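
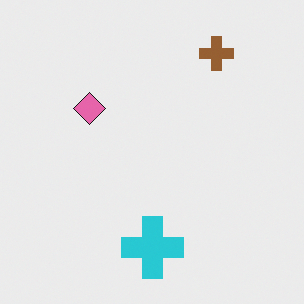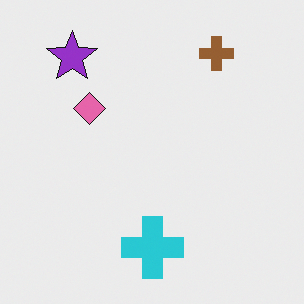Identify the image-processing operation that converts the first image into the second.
Overlaid with an additional purple star.

A purple star appears in the second image that is absent from the first.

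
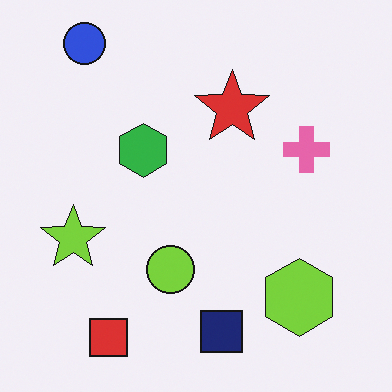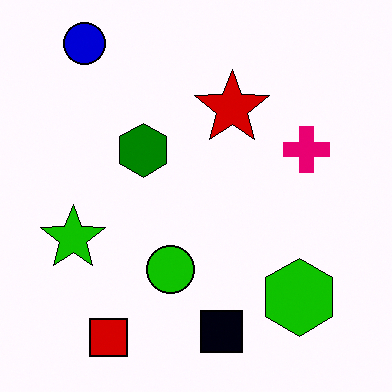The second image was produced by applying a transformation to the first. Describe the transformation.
It was given much higher contrast.

Tones are pushed away from mid-grey across the whole image — a global contrast change.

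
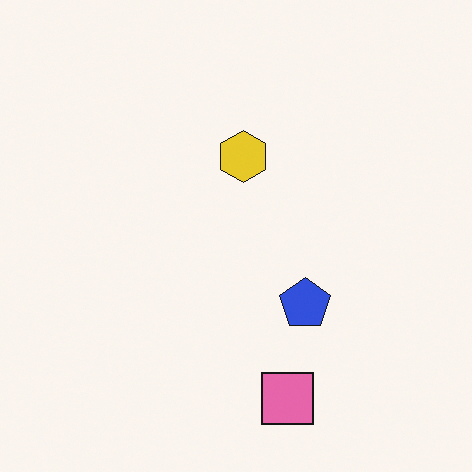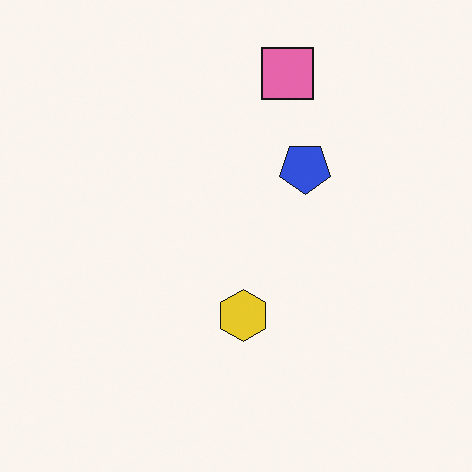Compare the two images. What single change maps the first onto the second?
This is the original image flipped vertically (top ↔ bottom).

The pink square is in the bottom of the first image and the top of the second — shapes on opposite sides of the horizontal midline have swapped in a mirror flip.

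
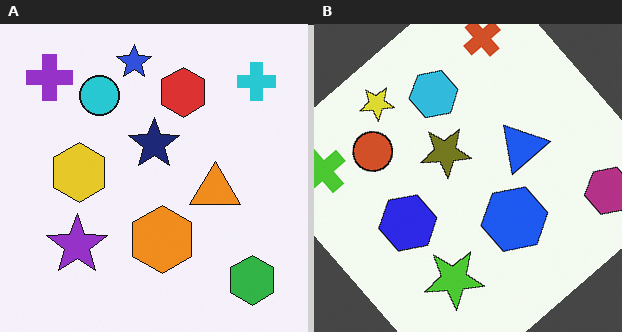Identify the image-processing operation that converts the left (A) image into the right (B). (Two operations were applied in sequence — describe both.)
The image was rotated counter-clockwise by a large amount — several tens of degrees, then hue-shifted by a large amount.

Every shape is tilted by the same angle and the image corners show triangular fill wedges — a whole-image rotation by a non-right angle. Every shape's color has rotated by the same amount around the hue wheel — a uniform hue shift.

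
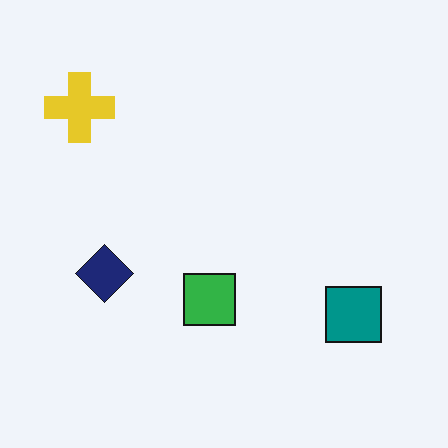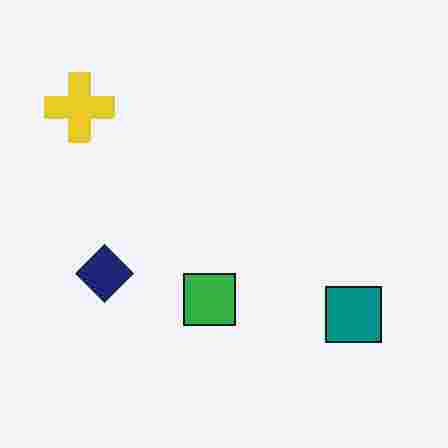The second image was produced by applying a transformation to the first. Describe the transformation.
The transformation is: heavily JPEG-compressed with obvious blocking artifacts.

Blocky 8×8 compression artifacts appear around shape edges and the flat background shows ringing — characteristic JPEG degradation.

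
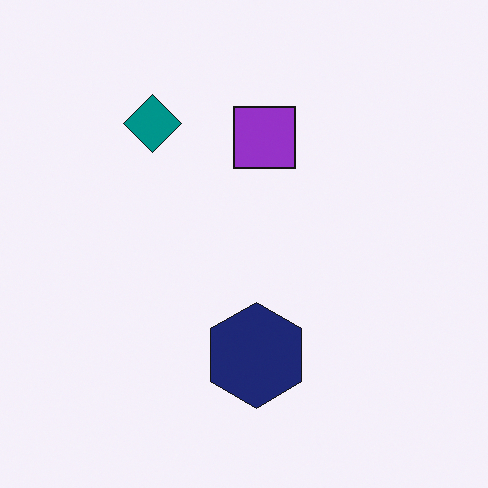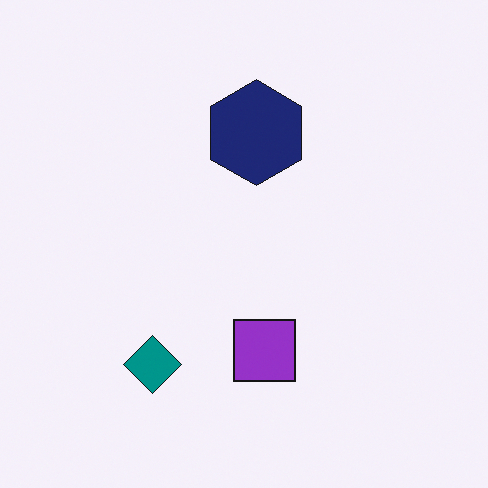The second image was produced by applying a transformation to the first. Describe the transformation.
The second image is the first flipped vertically (top ↔ bottom).

The teal diamond is in the top-left of the first image and the bottom-left of the second — shapes on opposite sides of the horizontal midline have swapped in a mirror flip.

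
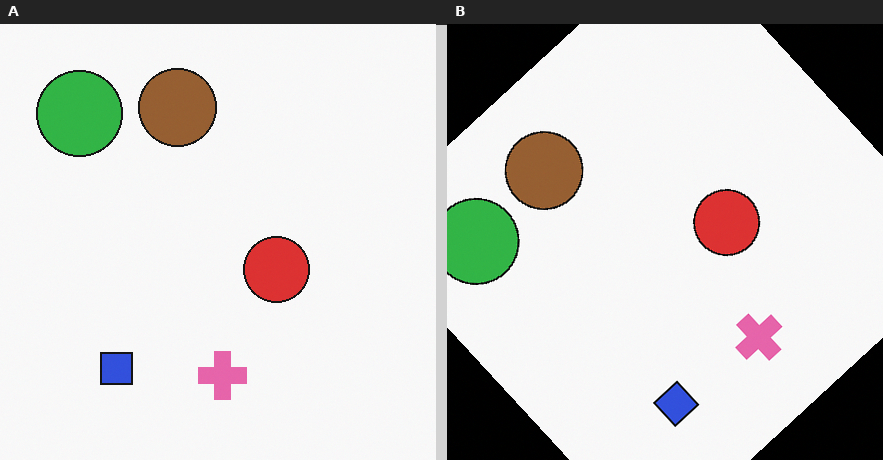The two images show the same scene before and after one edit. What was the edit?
This is the original image rotated counter-clockwise by a large amount — several tens of degrees.

Every shape is tilted by the same angle and the image corners show triangular fill wedges — a whole-image rotation by a non-right angle.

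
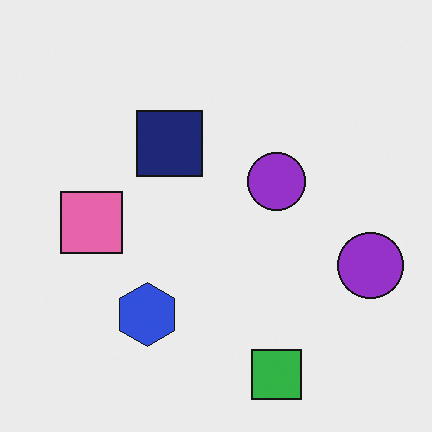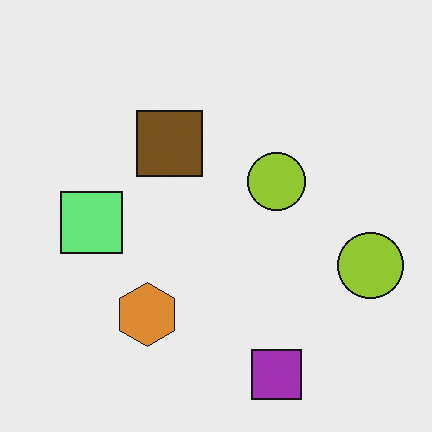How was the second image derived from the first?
The transformation is: hue-shifted by a large amount.

Every shape's color has rotated by the same amount around the hue wheel — a uniform hue shift.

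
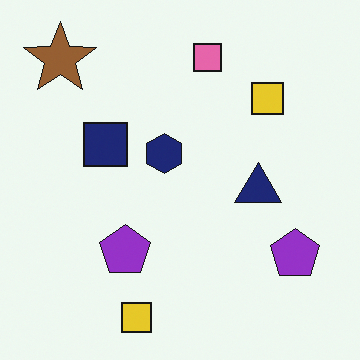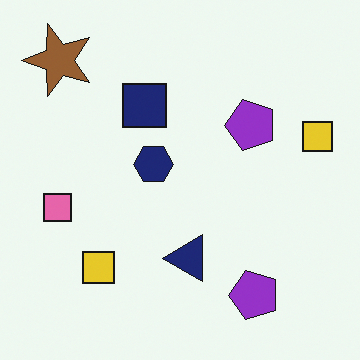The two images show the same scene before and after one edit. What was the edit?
The second image is the first transposed (reflected across the top-left ↔ bottom-right diagonal).

Shapes have swapped their row and column positions — what was in the top-right is now in the bottom-left — a diagonal reflection.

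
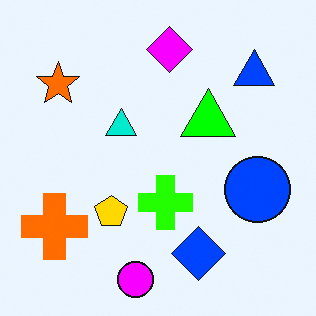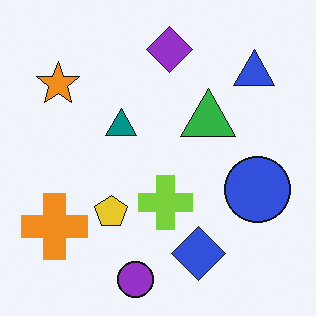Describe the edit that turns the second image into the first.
The image was made much more vivid (saturation change).

All colors are more vivid — a global saturation change.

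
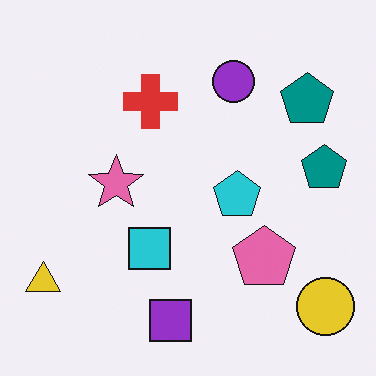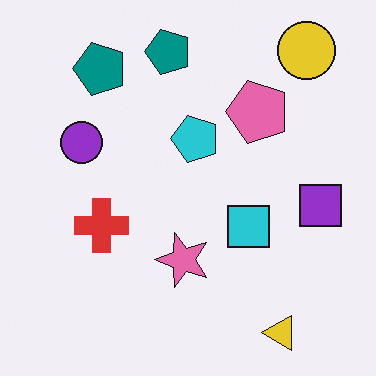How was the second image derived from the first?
Rotated 90° counter-clockwise.

The yellow circle sits in the bottom-right of the first image and the top-right of the second — consistent with a whole-image 90° counter-clockwise rotation.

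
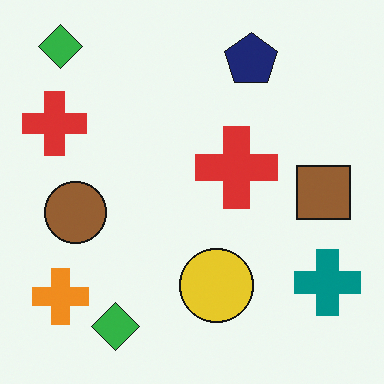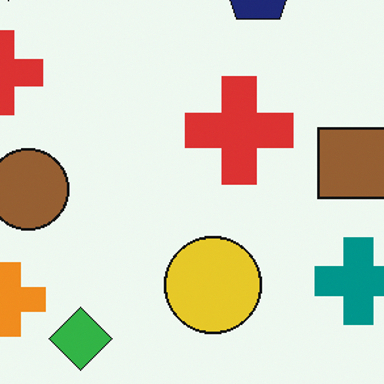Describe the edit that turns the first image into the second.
This is the original image cropped to a modestly smaller region and rescaled.

The visible shapes are larger and the field of view is narrower; shapes near the original edges may be partly or wholly outside the frame — a crop-and-rescale.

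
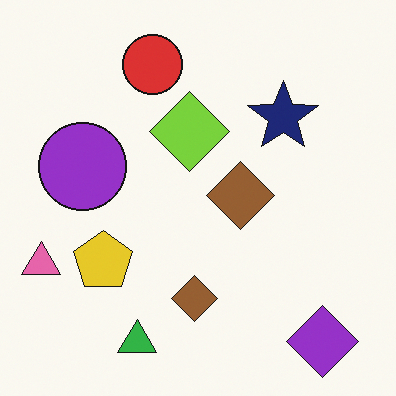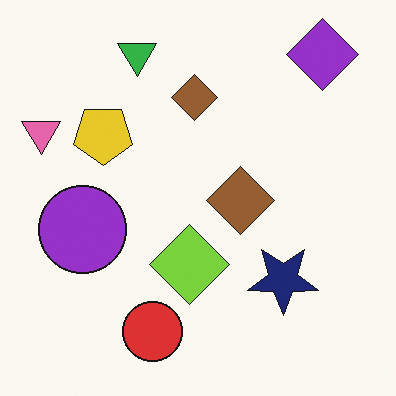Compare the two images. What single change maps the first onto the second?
The second image is the first flipped vertically (top ↔ bottom).

The purple diamond is in the bottom-right of the first image and the top-right of the second — shapes on opposite sides of the horizontal midline have swapped in a mirror flip.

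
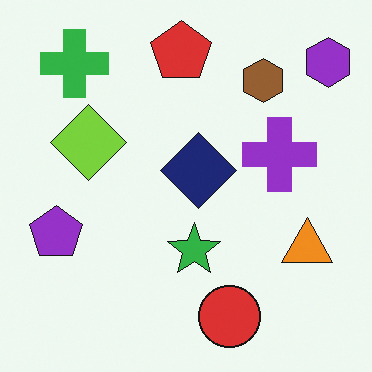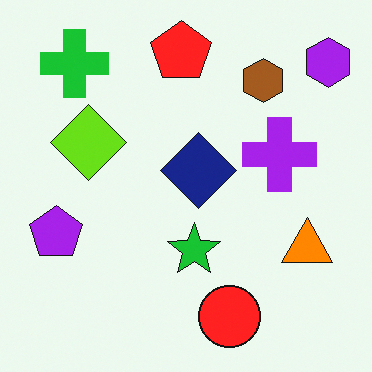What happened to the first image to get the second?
The transformation is: slightly oversaturated.

All colors are more vivid — a global saturation change.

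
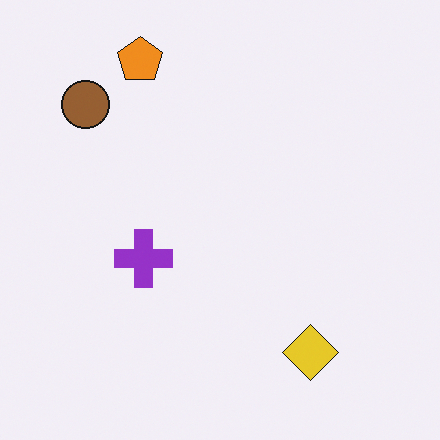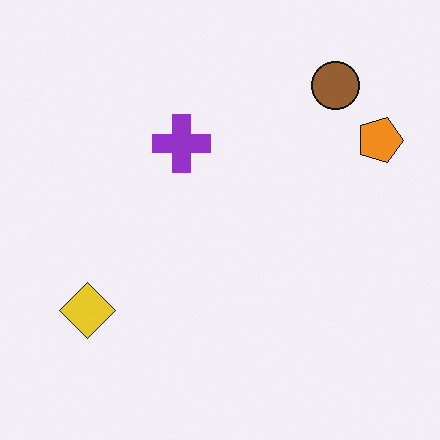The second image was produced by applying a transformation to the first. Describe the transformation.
This is the original image rotated 90° clockwise.

The orange pentagon sits in the top-left of the first image and the top-right of the second — consistent with a whole-image 90° clockwise rotation.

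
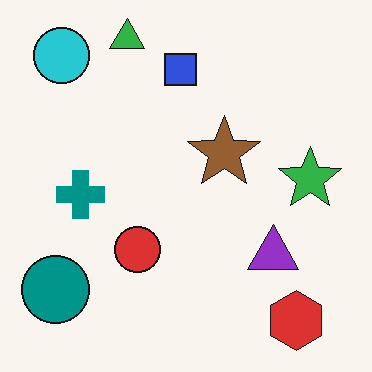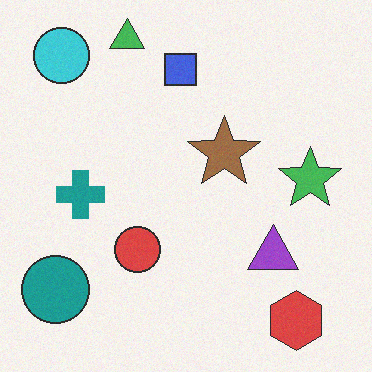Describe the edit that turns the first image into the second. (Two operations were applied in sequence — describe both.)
Degraded with subtle gaussian noise, then given slightly reduced contrast.

Random speckle covers the whole image, including the flat background. Tones are pushed toward mid-grey across the whole image — a global contrast change.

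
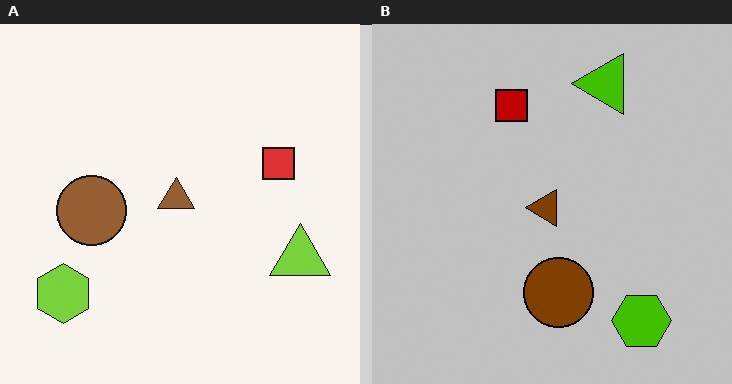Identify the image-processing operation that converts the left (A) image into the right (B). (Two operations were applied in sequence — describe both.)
This is the original image rotated 90° counter-clockwise, then heavily posterized to just a handful of flat colors.

The lime hexagon sits in the bottom-left of the left (A) image and the bottom-right of the right (B) — consistent with a whole-image 90° counter-clockwise rotation. Each flat color has snapped to a coarser quantized level — most visibly, the near-white background has dropped to a flat grey.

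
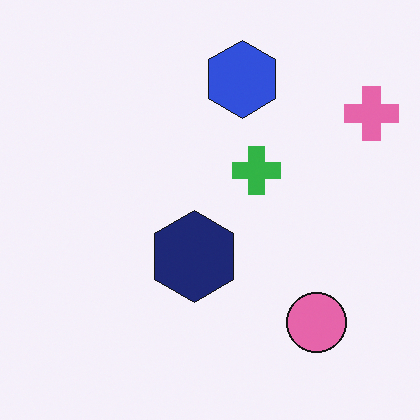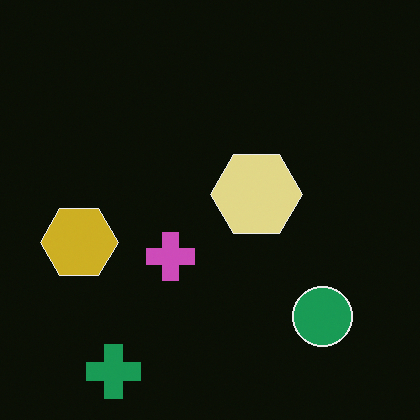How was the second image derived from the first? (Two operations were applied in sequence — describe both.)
The transformation is: transposed (reflected across the top-left ↔ bottom-right diagonal), then color-inverted (negative).

Shapes have swapped their row and column positions — what was in the top-right is now in the bottom-left — a diagonal reflection. The light background has become dark and every shape's color is its complement — a photographic negative.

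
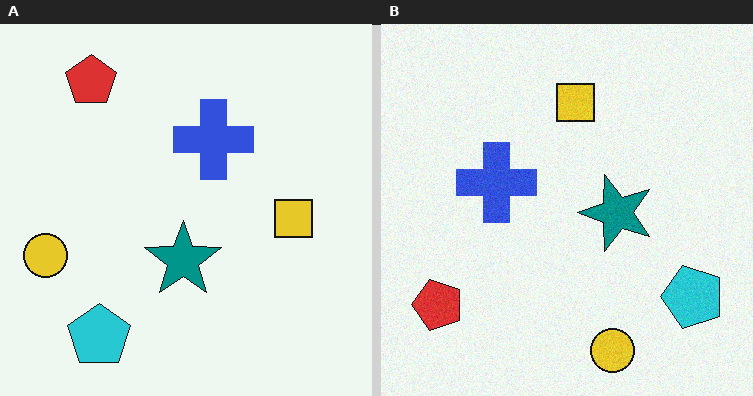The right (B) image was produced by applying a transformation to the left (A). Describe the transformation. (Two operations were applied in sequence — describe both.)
The right (B) image is the left (A) rotated 90° counter-clockwise, then degraded with subtle gaussian noise.

The red pentagon sits in the top-left of the left (A) image and the bottom-left of the right (B) — consistent with a whole-image 90° counter-clockwise rotation. Random speckle covers the whole image, including the flat background.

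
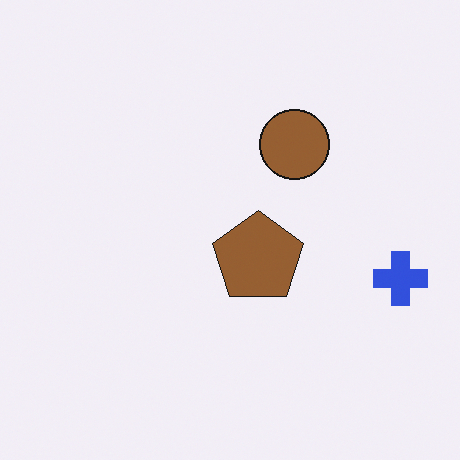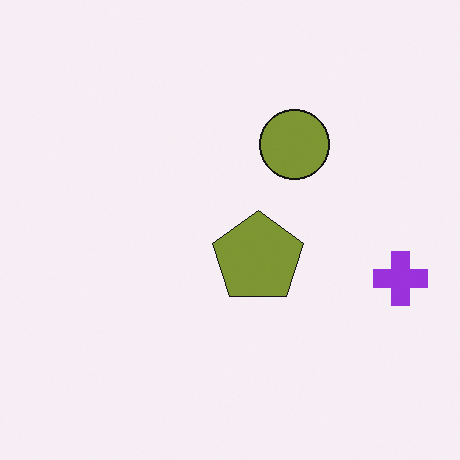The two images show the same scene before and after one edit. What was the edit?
Hue-shifted by a small amount.

Every shape's color has rotated by the same amount around the hue wheel — a uniform hue shift.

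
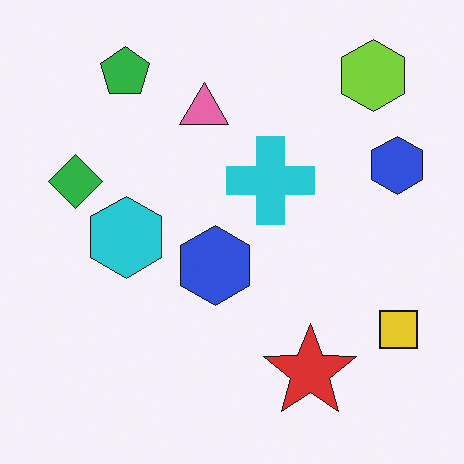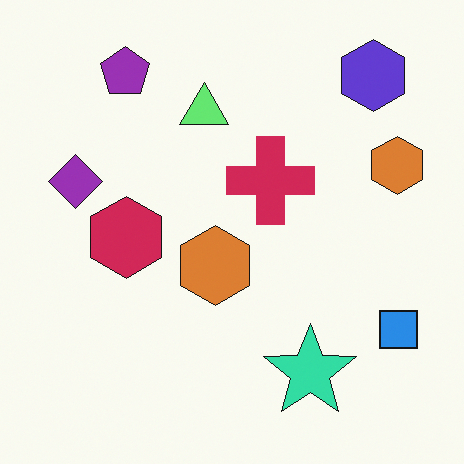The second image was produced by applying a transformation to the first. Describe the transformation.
It was hue-shifted through roughly half the color wheel.

Every shape's color has rotated by the same amount around the hue wheel — a uniform hue shift.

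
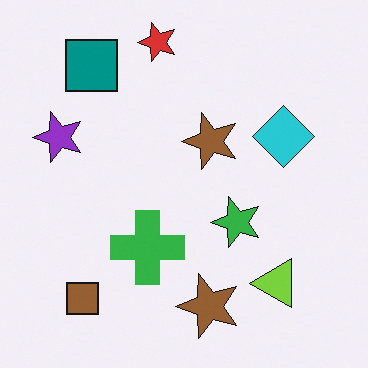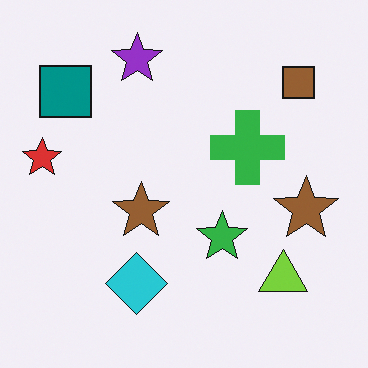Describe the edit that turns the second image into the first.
This is the original image transposed (reflected across the top-left ↔ bottom-right diagonal).

Shapes have swapped their row and column positions — what was in the top-right is now in the bottom-left — a diagonal reflection.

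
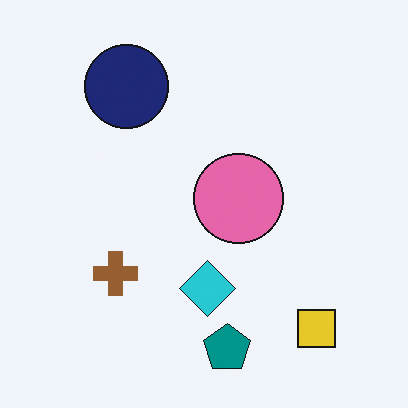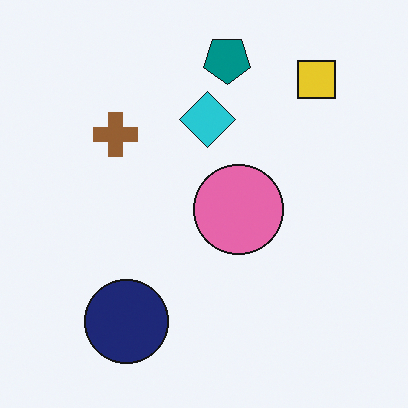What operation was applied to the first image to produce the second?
The image was flipped vertically (top ↔ bottom).

The teal pentagon is in the bottom of the first image and the top of the second — shapes on opposite sides of the horizontal midline have swapped in a mirror flip.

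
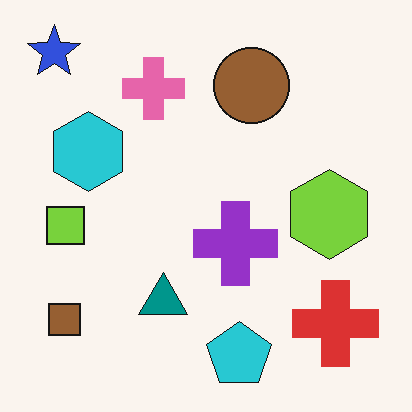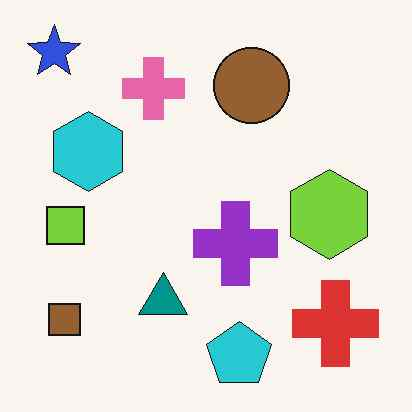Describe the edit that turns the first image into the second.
The second image is the first given moderate JPEG compression.

Blocky 8×8 compression artifacts appear around shape edges and the flat background shows ringing — characteristic JPEG degradation.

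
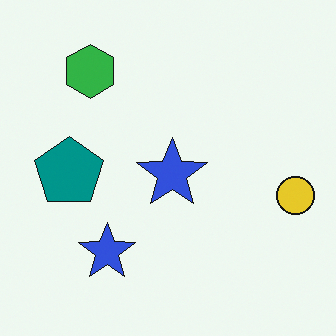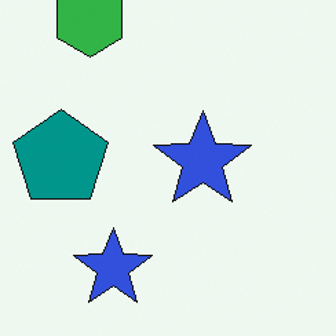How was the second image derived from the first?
The transformation is: cropped slightly and scaled back up.

The visible shapes are larger and the field of view is narrower; shapes near the original edges may be partly or wholly outside the frame — a crop-and-rescale.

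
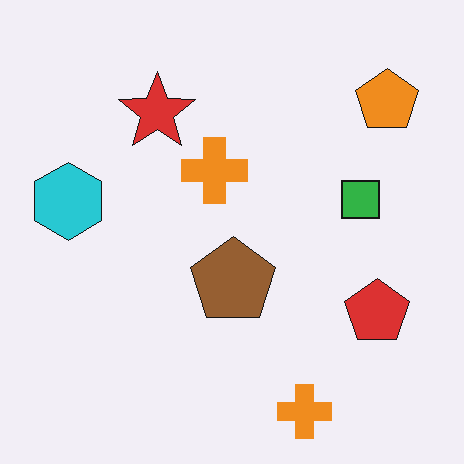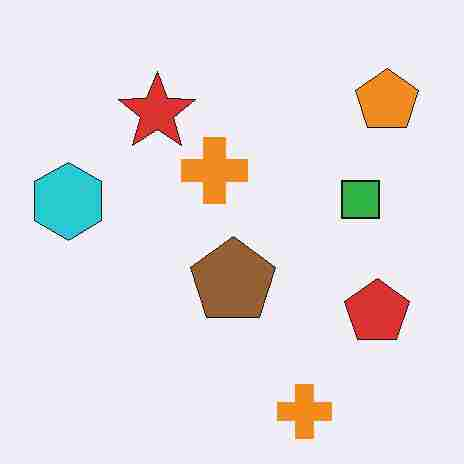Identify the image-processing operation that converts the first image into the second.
Heavily JPEG-compressed with obvious blocking artifacts.

Blocky 8×8 compression artifacts appear around shape edges and the flat background shows ringing — characteristic JPEG degradation.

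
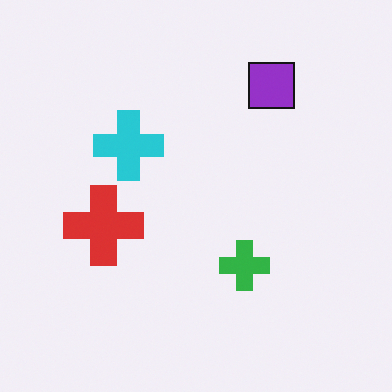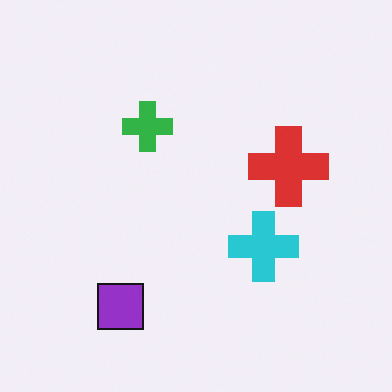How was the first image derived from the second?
The transformation is: rotated 180°.

The purple square sits in the bottom-left of the second image and the top-right of the first — consistent with a whole-image 180° rotation.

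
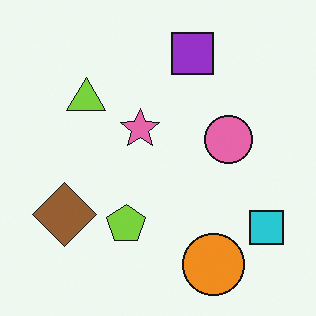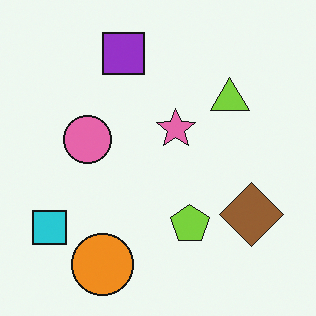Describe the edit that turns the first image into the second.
This is the original image flipped horizontally (left ↔ right).

The cyan square is in the bottom-right of the first image and the bottom-left of the second — shapes on opposite sides of the vertical midline have swapped in a mirror flip.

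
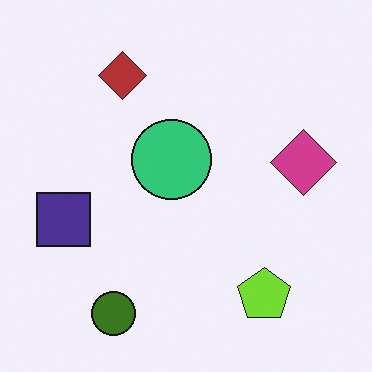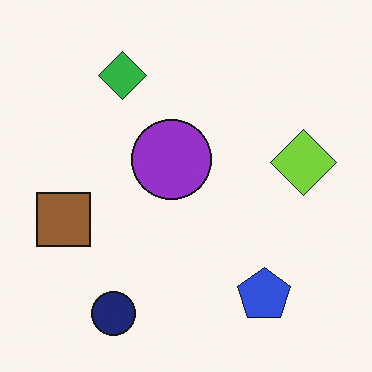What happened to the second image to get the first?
The first image is the second hue-shifted through roughly half the color wheel.

Every shape's color has rotated by the same amount around the hue wheel — a uniform hue shift.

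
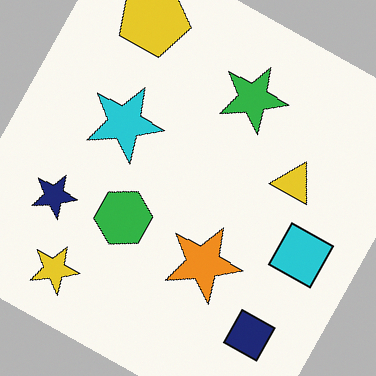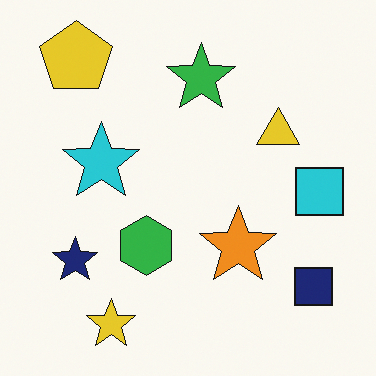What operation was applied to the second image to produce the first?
The image was rotated clockwise by a clearly visible amount.

Every shape is tilted by the same angle and the image corners show triangular fill wedges — a whole-image rotation by a non-right angle.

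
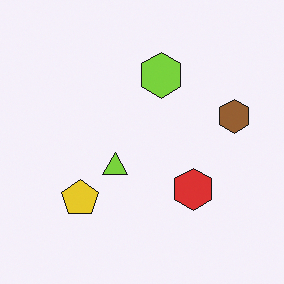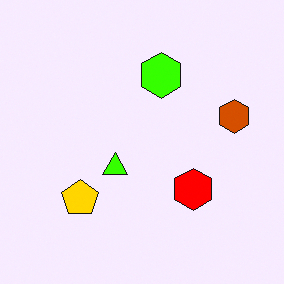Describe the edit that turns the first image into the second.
It was made much more vivid (saturation change).

All colors are more vivid — a global saturation change.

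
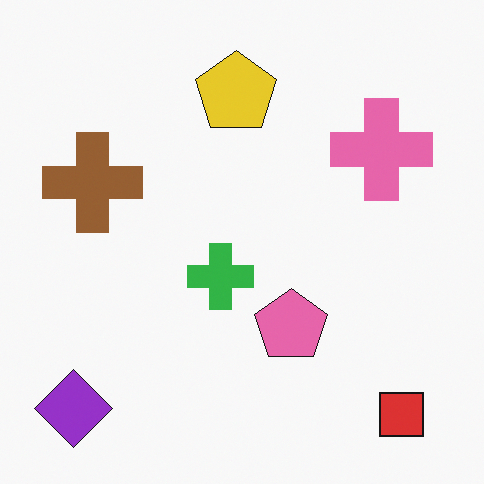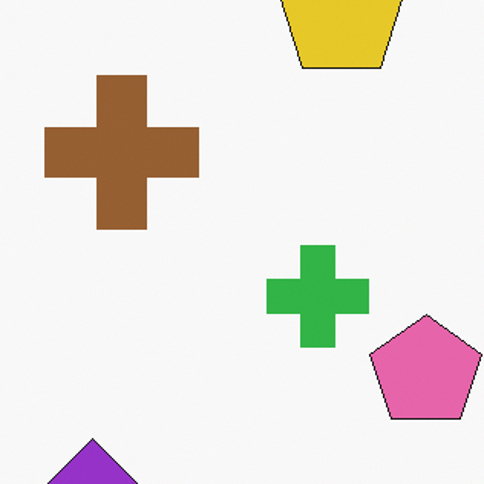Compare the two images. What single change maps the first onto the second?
The transformation is: cropped to a modestly smaller region and rescaled.

The visible shapes are larger and the field of view is narrower; shapes near the original edges may be partly or wholly outside the frame — a crop-and-rescale.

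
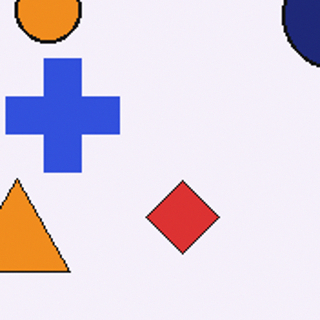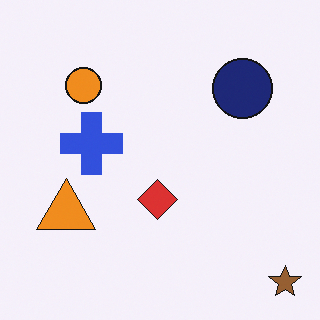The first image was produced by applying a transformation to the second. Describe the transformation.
Cropped to a noticeably smaller region and rescaled.

The visible shapes are larger and the field of view is narrower; shapes near the original edges may be partly or wholly outside the frame — a crop-and-rescale.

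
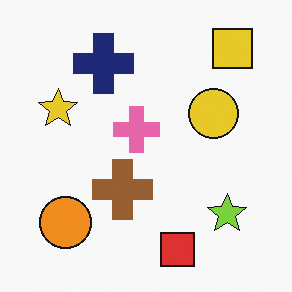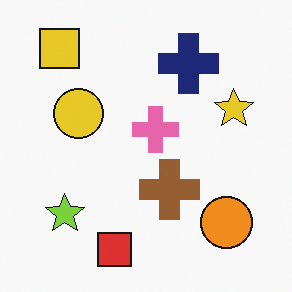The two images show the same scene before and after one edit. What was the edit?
It was flipped horizontally (left ↔ right).

The yellow star is in the left of the first image and the right of the second — shapes on opposite sides of the vertical midline have swapped in a mirror flip.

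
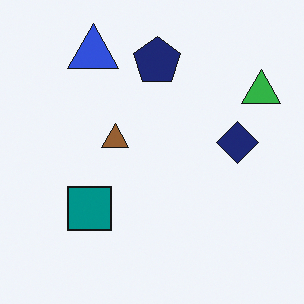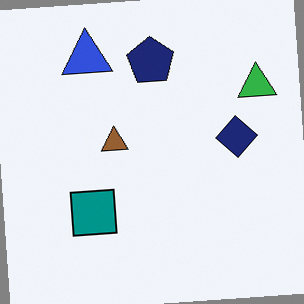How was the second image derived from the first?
This is the original image rotated counter-clockwise by a few degrees.

Every shape is tilted by the same angle and the image corners show triangular fill wedges — a whole-image rotation by a non-right angle.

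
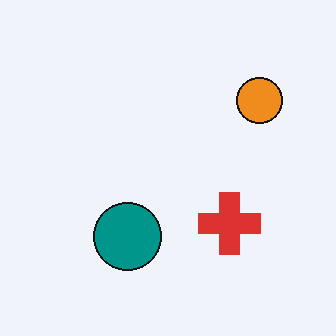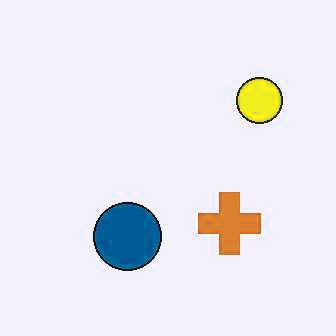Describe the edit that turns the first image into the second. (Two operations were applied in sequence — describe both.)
This is the original image JPEG-compressed with visible artifacts, then hue-shifted by a small amount.

Blocky 8×8 compression artifacts appear around shape edges and the flat background shows ringing — characteristic JPEG degradation. Every shape's color has rotated by the same amount around the hue wheel — a uniform hue shift.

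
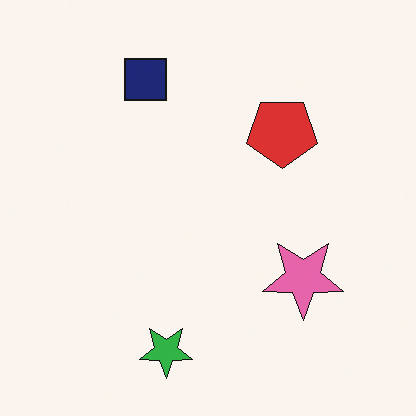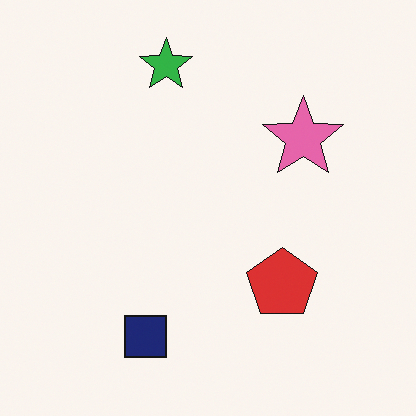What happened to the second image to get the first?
The image was flipped vertically (top ↔ bottom).

The green star is in the top of the second image and the bottom of the first — shapes on opposite sides of the horizontal midline have swapped in a mirror flip.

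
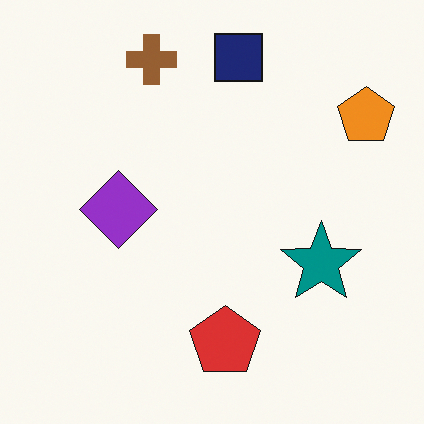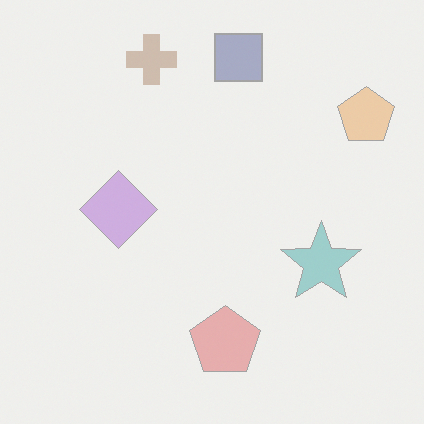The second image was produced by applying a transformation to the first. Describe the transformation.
The image was given much lower contrast.

Tones are pushed toward mid-grey across the whole image — a global contrast change.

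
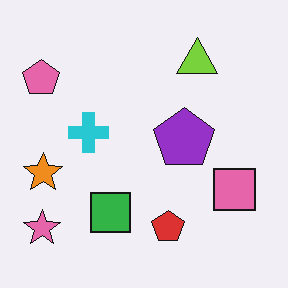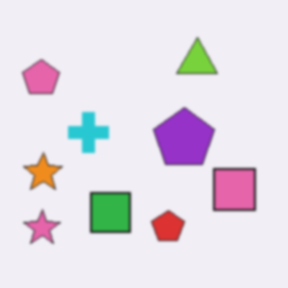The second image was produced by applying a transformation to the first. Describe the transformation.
Given a subtle gaussian blur.

Shape edges and outlines are uniformly softened across the whole image.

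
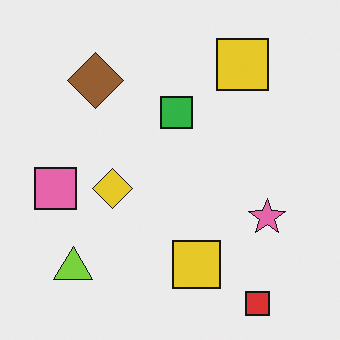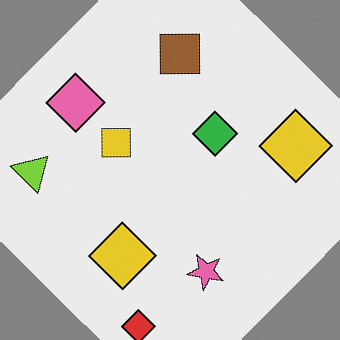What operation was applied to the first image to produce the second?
It was rotated clockwise by a large amount — several tens of degrees.

Every shape is tilted by the same angle and the image corners show triangular fill wedges — a whole-image rotation by a non-right angle.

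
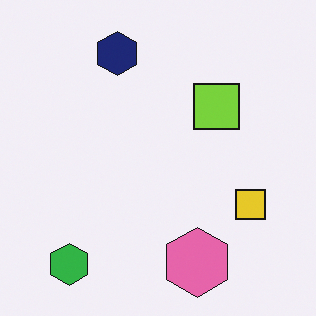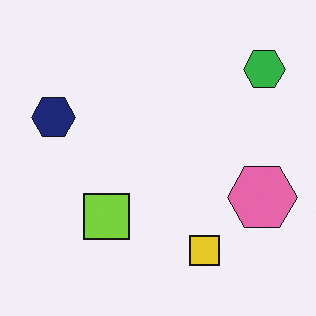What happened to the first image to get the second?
Transposed (reflected across the top-left ↔ bottom-right diagonal).

Shapes have swapped their row and column positions — what was in the top-right is now in the bottom-left — a diagonal reflection.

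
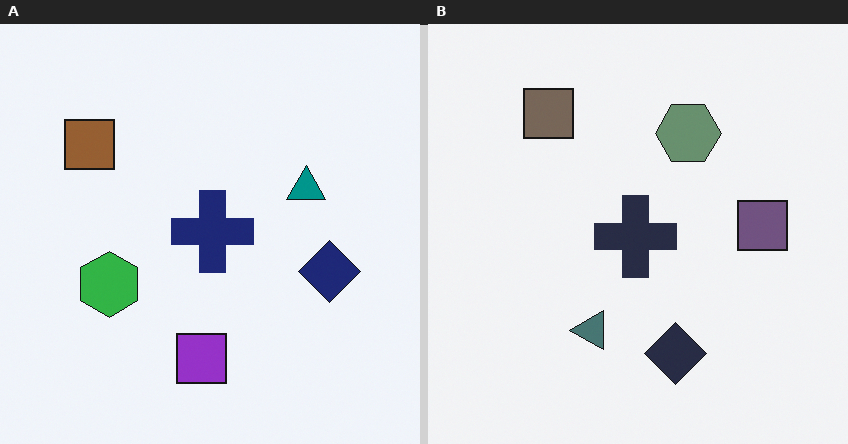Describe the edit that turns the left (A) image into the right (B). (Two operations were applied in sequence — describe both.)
The image was transposed (reflected across the top-left ↔ bottom-right diagonal), then heavily desaturated.

Shapes have swapped their row and column positions — what was in the top-right is now in the bottom-left — a diagonal reflection. All colors are more muted and greyish — a global saturation change.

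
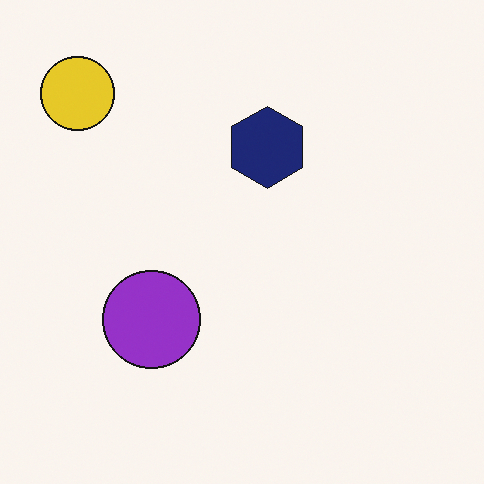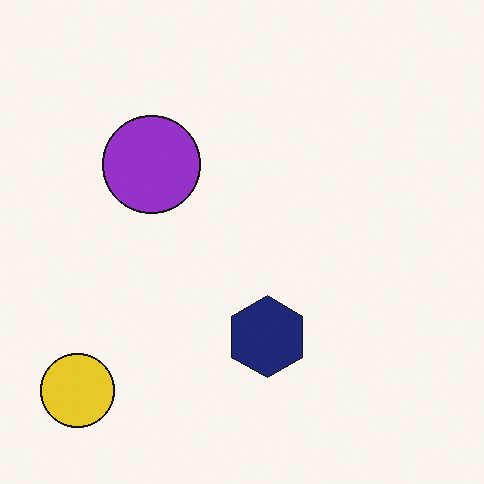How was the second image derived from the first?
The transformation is: flipped vertically (top ↔ bottom).

The yellow circle is in the top-left of the first image and the bottom-left of the second — shapes on opposite sides of the horizontal midline have swapped in a mirror flip.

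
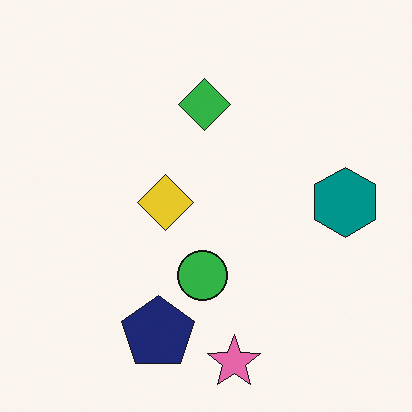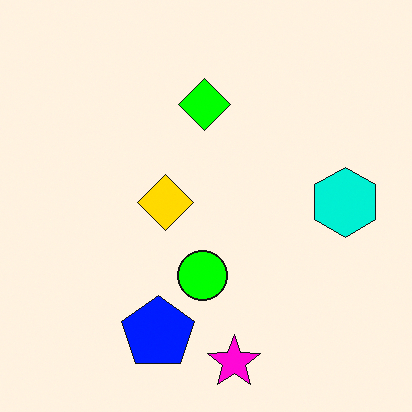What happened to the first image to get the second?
The second image is the first heavily oversaturated.

All colors are more vivid — a global saturation change.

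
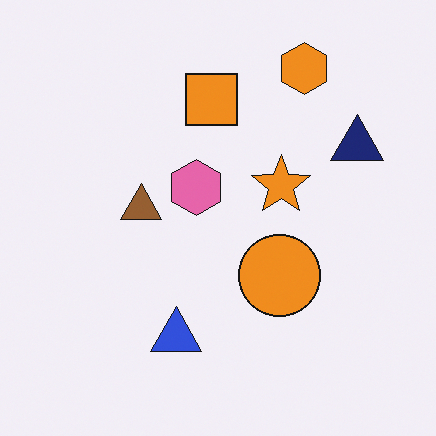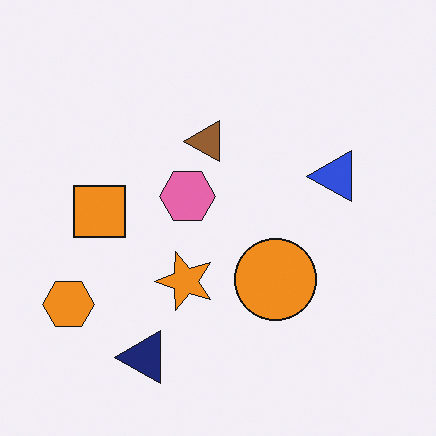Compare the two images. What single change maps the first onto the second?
The second image is the first transposed (reflected across the top-left ↔ bottom-right diagonal).

Shapes have swapped their row and column positions — what was in the top-right is now in the bottom-left — a diagonal reflection.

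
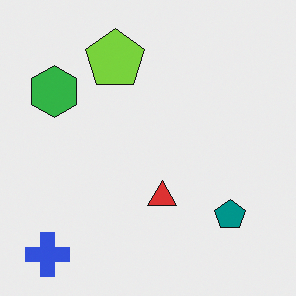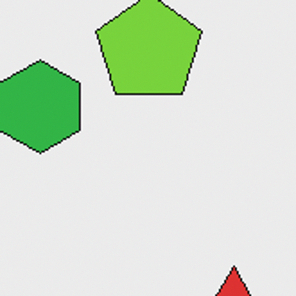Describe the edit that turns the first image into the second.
It was cropped to a noticeably smaller region and rescaled.

The visible shapes are larger and the field of view is narrower; shapes near the original edges may be partly or wholly outside the frame — a crop-and-rescale.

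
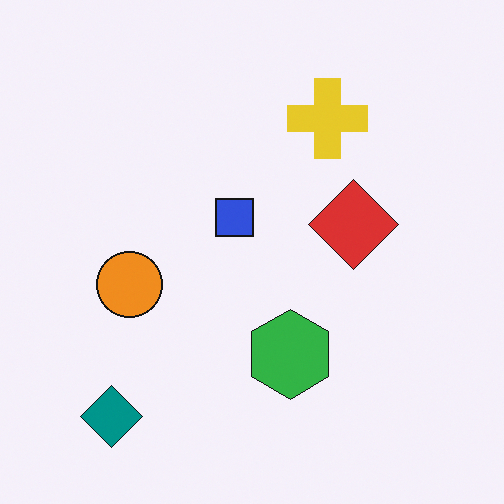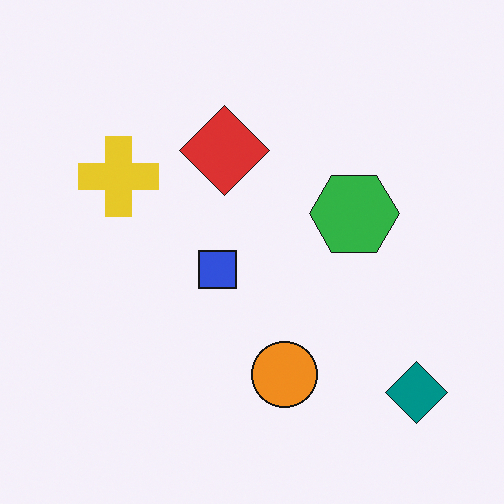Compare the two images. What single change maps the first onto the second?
The image was rotated 90° counter-clockwise.

The teal diamond sits in the bottom-left of the first image and the bottom-right of the second — consistent with a whole-image 90° counter-clockwise rotation.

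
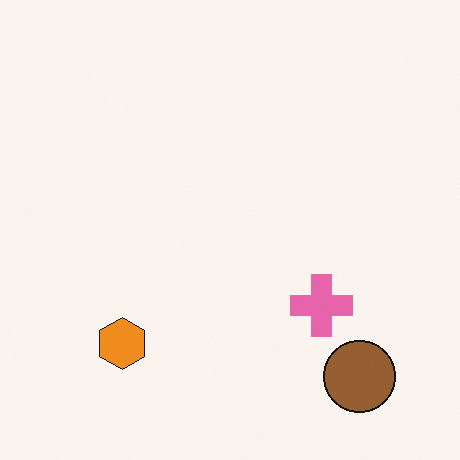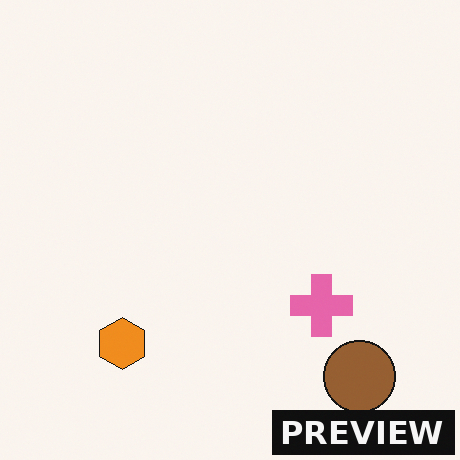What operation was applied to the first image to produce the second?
Watermarked with the text "PREVIEW" in the lower-right corner.

A dark label reading "PREVIEW" appears in the lower-right corner.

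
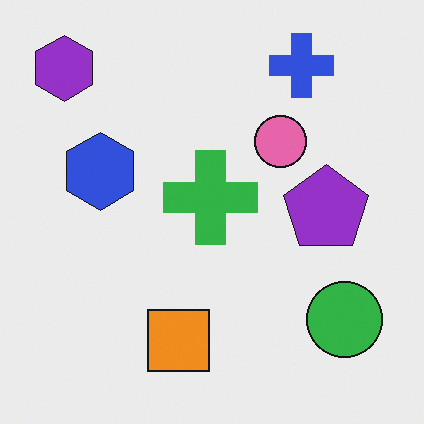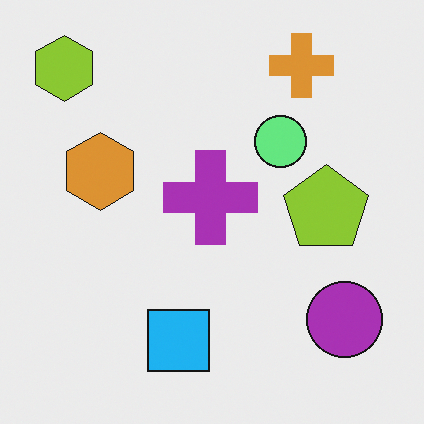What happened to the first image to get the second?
It was hue-shifted by a large amount.

Every shape's color has rotated by the same amount around the hue wheel — a uniform hue shift.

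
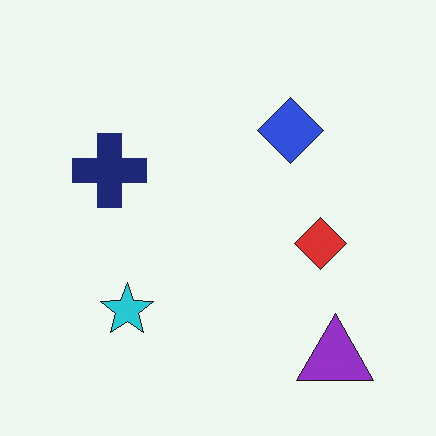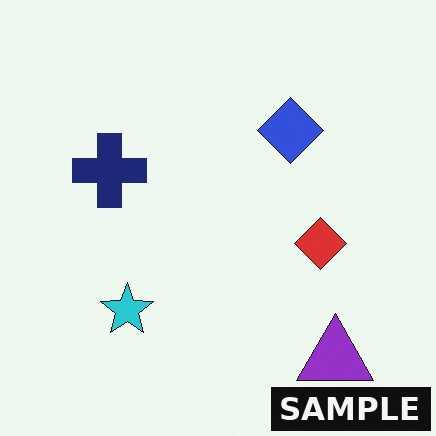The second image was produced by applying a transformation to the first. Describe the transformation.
The transformation is: watermarked with the text "SAMPLE" in the lower-right corner.

A dark label reading "SAMPLE" appears in the lower-right corner.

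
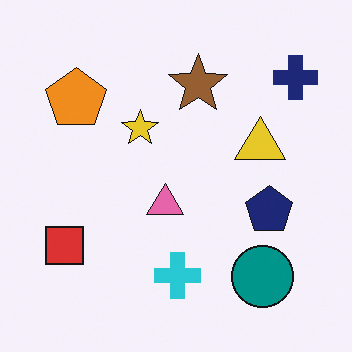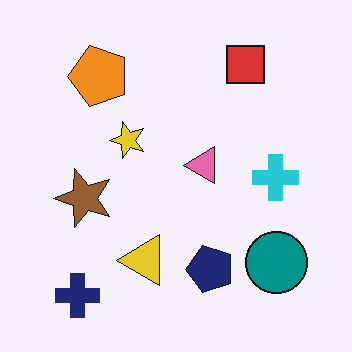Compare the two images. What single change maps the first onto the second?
This is the original image transposed (reflected across the top-left ↔ bottom-right diagonal).

Shapes have swapped their row and column positions — what was in the top-right is now in the bottom-left — a diagonal reflection.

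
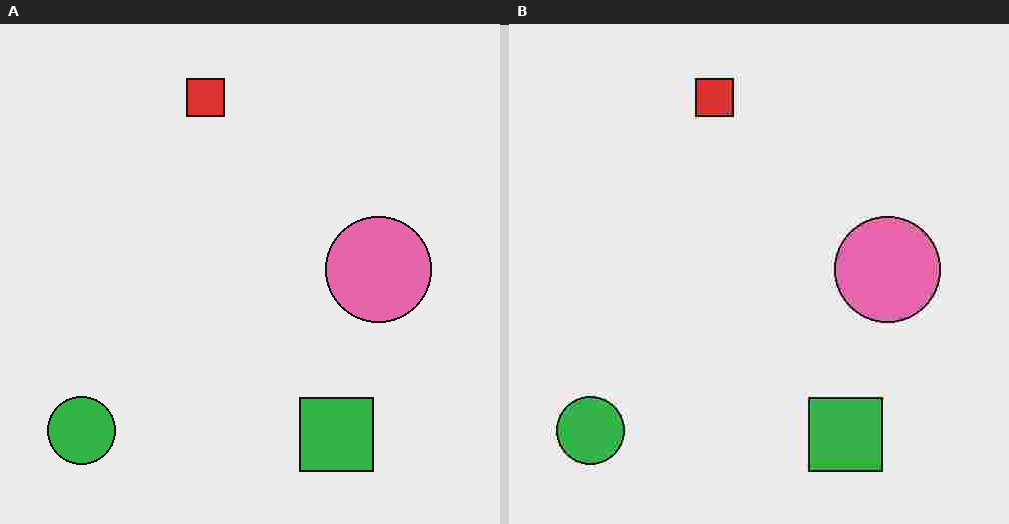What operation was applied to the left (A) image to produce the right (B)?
The image was degraded with heavy JPEG compression.

Blocky 8×8 compression artifacts appear around shape edges and the flat background shows ringing — characteristic JPEG degradation.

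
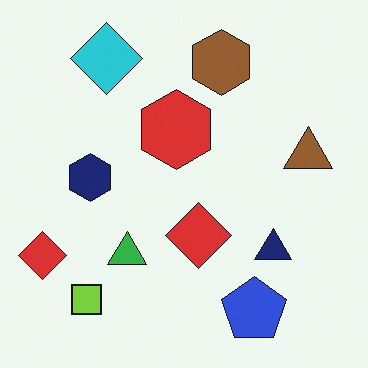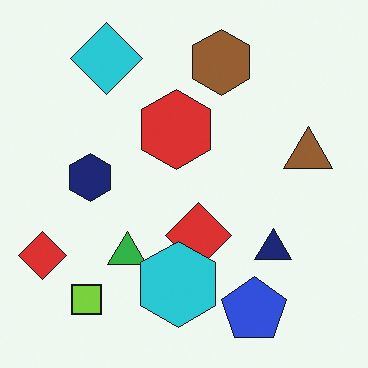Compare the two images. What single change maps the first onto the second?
Overlaid with an additional cyan hexagon.

A cyan hexagon appears in the second image that is absent from the first.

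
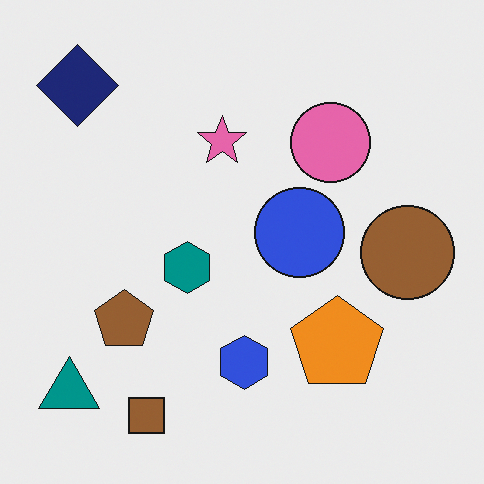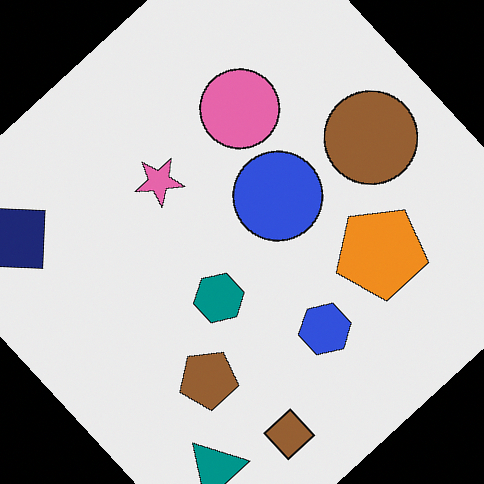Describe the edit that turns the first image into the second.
This is the original image rotated counter-clockwise by a large amount — several tens of degrees.

Every shape is tilted by the same angle and the image corners show triangular fill wedges — a whole-image rotation by a non-right angle.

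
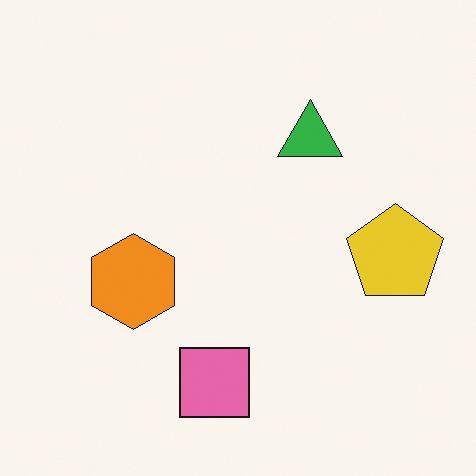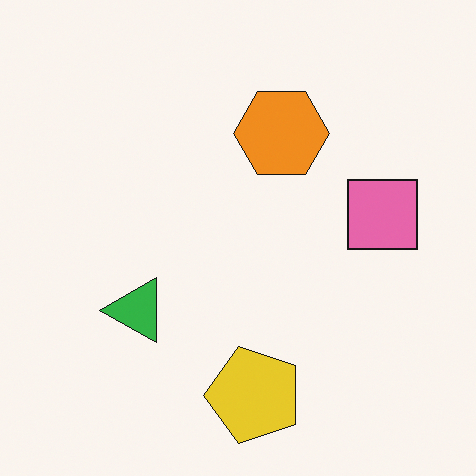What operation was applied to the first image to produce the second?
The transformation is: transposed (reflected across the top-left ↔ bottom-right diagonal).

Shapes have swapped their row and column positions — what was in the top-right is now in the bottom-left — a diagonal reflection.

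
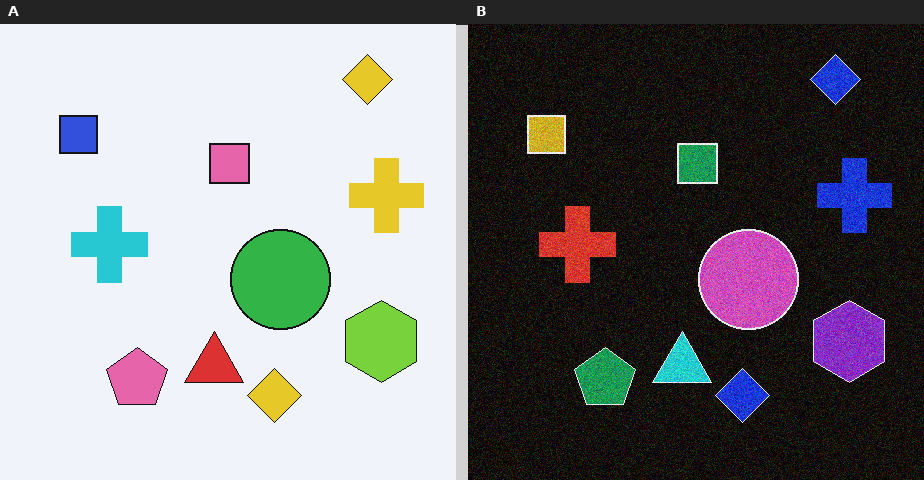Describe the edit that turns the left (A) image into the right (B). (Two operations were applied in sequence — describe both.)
The image was color-inverted (negative), then degraded with moderate additive noise.

The light background has become dark and every shape's color is its complement — a photographic negative. Random speckle covers the whole image, including the flat background.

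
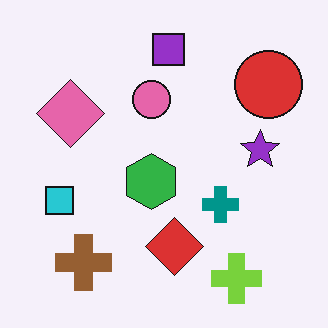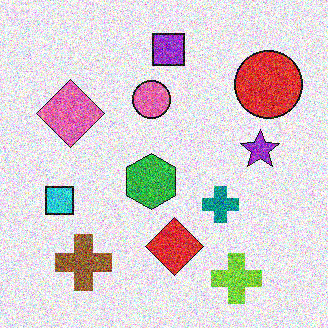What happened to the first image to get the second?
The image was degraded with strong gaussian noise.

Random speckle covers the whole image, including the flat background.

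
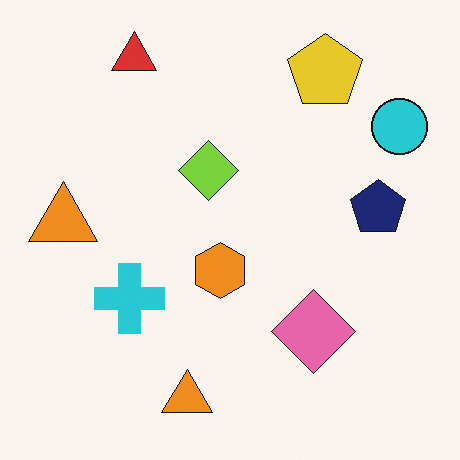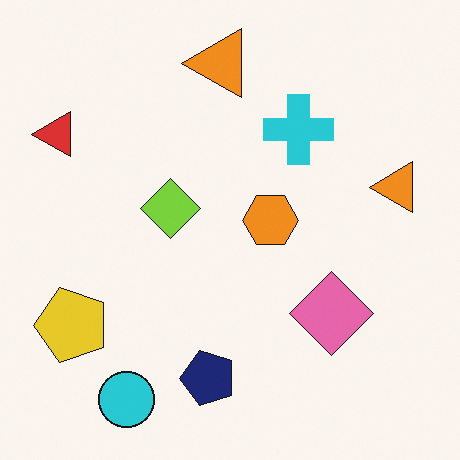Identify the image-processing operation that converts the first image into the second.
Transposed (reflected across the top-left ↔ bottom-right diagonal).

Shapes have swapped their row and column positions — what was in the top-right is now in the bottom-left — a diagonal reflection.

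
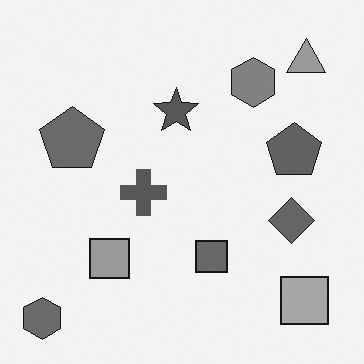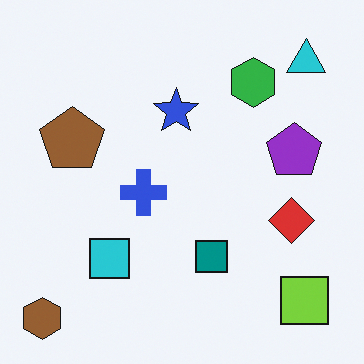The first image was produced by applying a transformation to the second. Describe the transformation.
The image was converted to grayscale.

All color is removed — every shape is now a shade of grey.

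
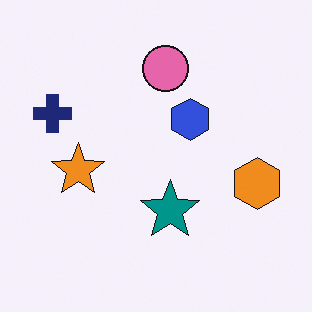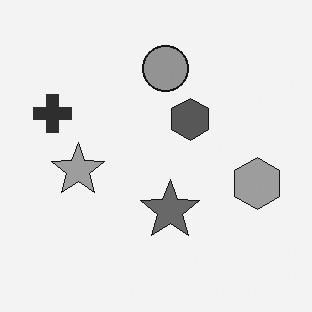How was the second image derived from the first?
It was converted to grayscale.

All color is removed — every shape is now a shade of grey.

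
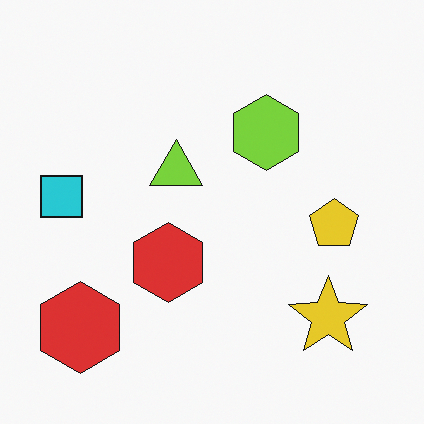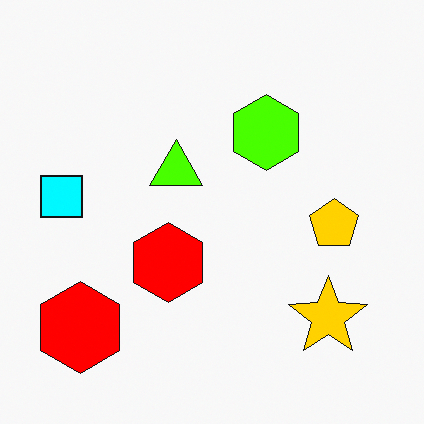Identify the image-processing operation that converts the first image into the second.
The image was made much more vivid (saturation change).

All colors are more vivid — a global saturation change.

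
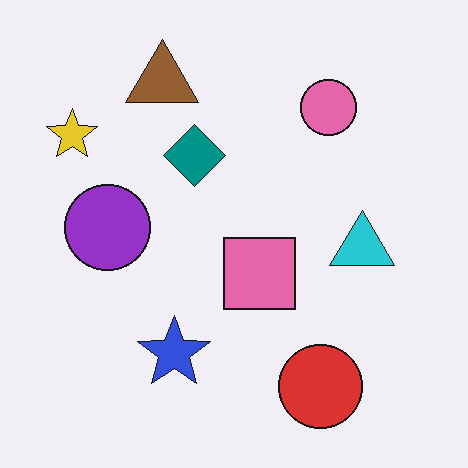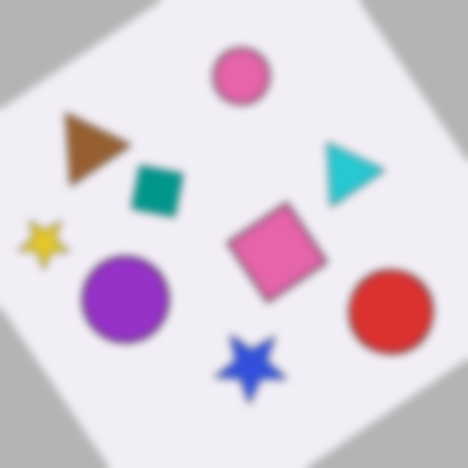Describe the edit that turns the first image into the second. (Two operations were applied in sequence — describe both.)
It was rotated counter-clockwise by a large amount — several tens of degrees, then moderately blurred.

Every shape is tilted by the same angle and the image corners show triangular fill wedges — a whole-image rotation by a non-right angle. Shape edges and outlines are uniformly softened across the whole image.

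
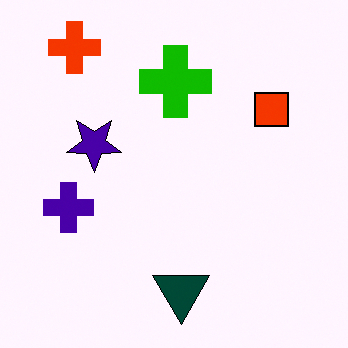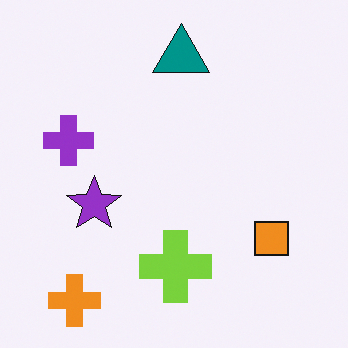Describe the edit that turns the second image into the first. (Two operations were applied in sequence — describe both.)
It was flipped vertically (top ↔ bottom), then boosted in contrast.

The orange cross is in the bottom-left of the second image and the top-left of the first — shapes on opposite sides of the horizontal midline have swapped in a mirror flip. Tones are pushed away from mid-grey across the whole image — a global contrast change.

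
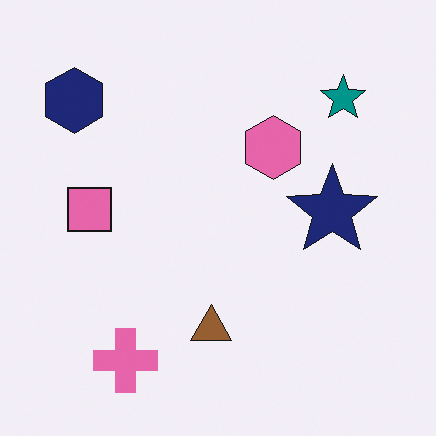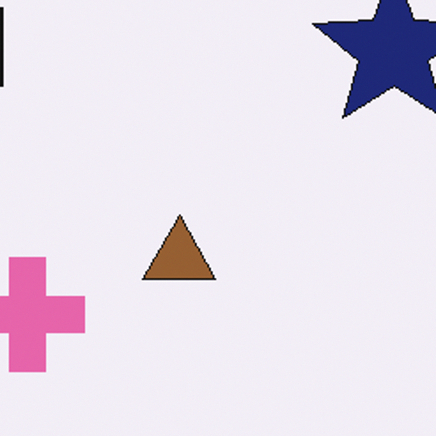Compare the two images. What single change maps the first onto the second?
This is the original image cropped tightly and scaled back up.

The visible shapes are larger and the field of view is narrower; shapes near the original edges may be partly or wholly outside the frame — a crop-and-rescale.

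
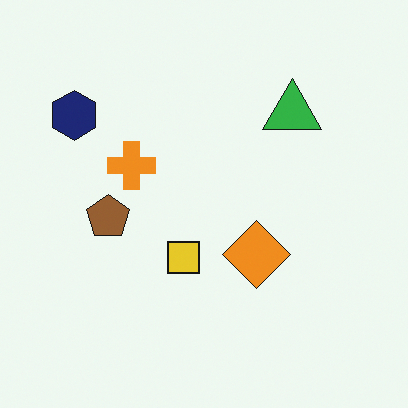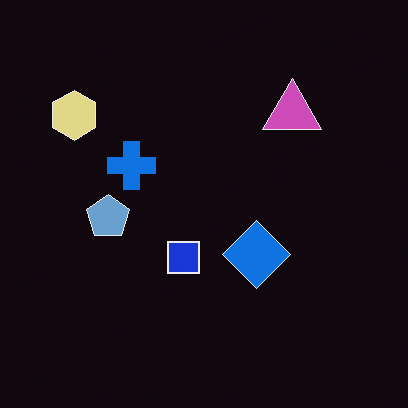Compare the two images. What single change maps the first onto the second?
It was color-inverted (negative).

The light background has become dark and every shape's color is its complement — a photographic negative.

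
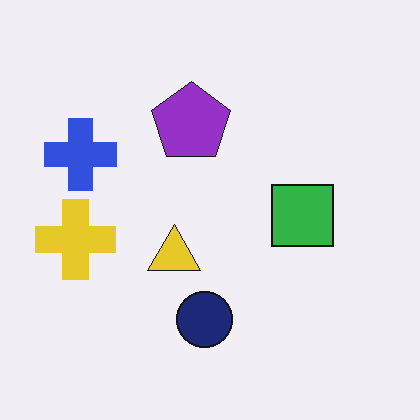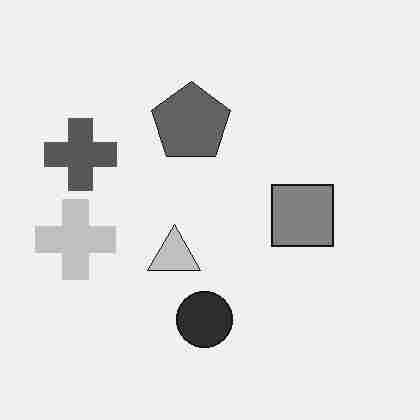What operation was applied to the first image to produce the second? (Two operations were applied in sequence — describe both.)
This is the original image converted to grayscale, then heavily JPEG-compressed with obvious blocking artifacts.

All color is removed — every shape is now a shade of grey. Blocky 8×8 compression artifacts appear around shape edges and the flat background shows ringing — characteristic JPEG degradation.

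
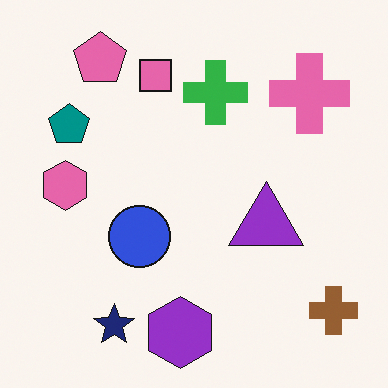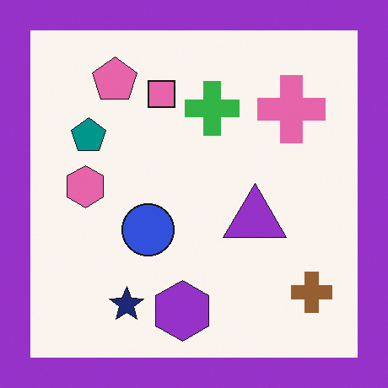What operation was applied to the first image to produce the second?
The transformation is: framed with a purple border.

A solid purple frame runs around the edge of the second image, with the content slightly shrunk inside it.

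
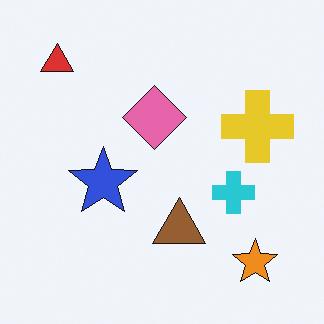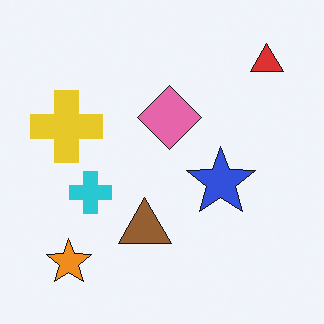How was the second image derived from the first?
The second image is the first flipped horizontally (left ↔ right).

The red triangle is in the top-left of the first image and the top-right of the second — shapes on opposite sides of the vertical midline have swapped in a mirror flip.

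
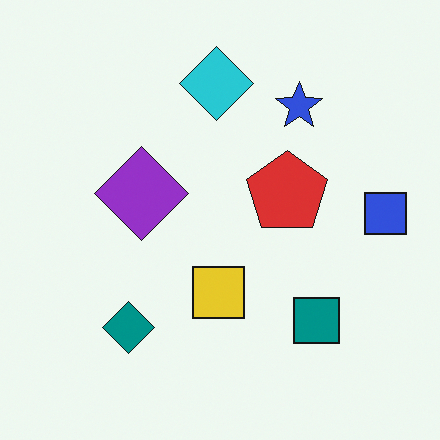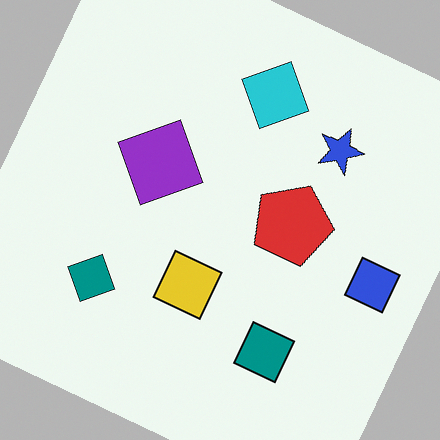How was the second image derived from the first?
It was rotated clockwise by a moderate amount.

Every shape is tilted by the same angle and the image corners show triangular fill wedges — a whole-image rotation by a non-right angle.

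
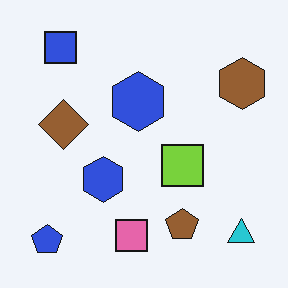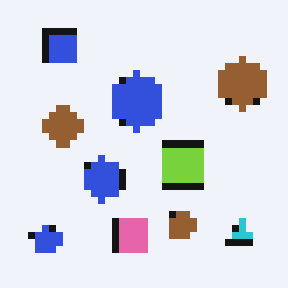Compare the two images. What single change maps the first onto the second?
The image was moderately pixelated.

Shapes are reduced to large square blocks; fine edges and outlines are lost — a downscale-then-upscale (mosaic) effect.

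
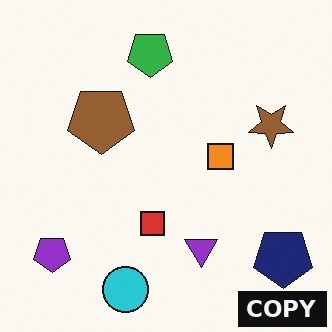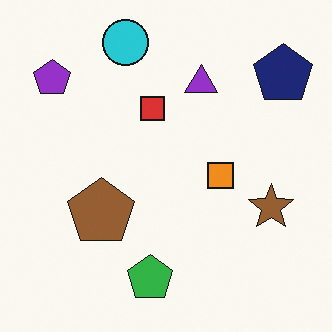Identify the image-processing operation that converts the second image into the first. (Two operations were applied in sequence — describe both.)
It was flipped vertically (top ↔ bottom), then watermarked with the text "COPY" in the lower-right corner.

The cyan circle is in the top of the second image and the bottom of the first — shapes on opposite sides of the horizontal midline have swapped in a mirror flip. A dark label reading "COPY" appears in the lower-right corner.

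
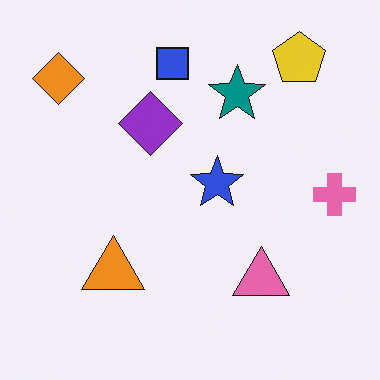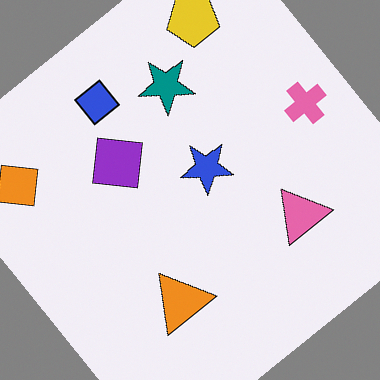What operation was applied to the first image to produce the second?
This is the original image rotated counter-clockwise by a large amount — several tens of degrees.

Every shape is tilted by the same angle and the image corners show triangular fill wedges — a whole-image rotation by a non-right angle.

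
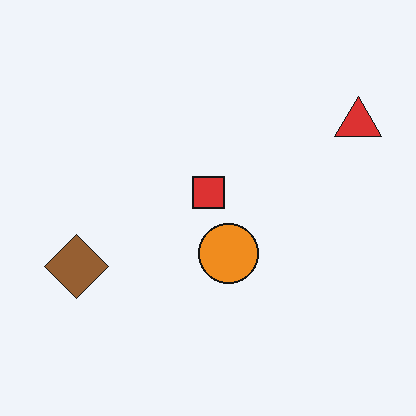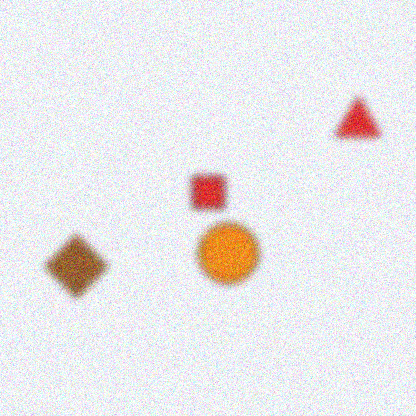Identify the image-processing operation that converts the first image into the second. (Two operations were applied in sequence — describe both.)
The second image is the first moderately blurred, then degraded with moderate additive noise.

Shape edges and outlines are uniformly softened across the whole image. Random speckle covers the whole image, including the flat background.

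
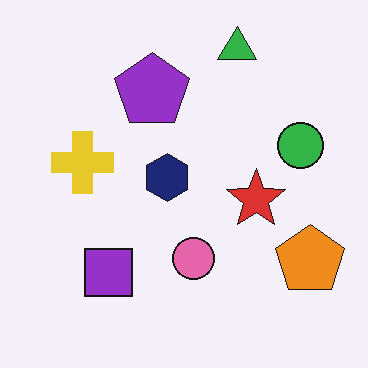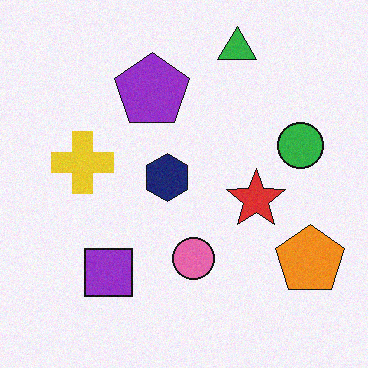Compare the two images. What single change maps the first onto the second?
The image was degraded with light additive noise.

Random speckle covers the whole image, including the flat background.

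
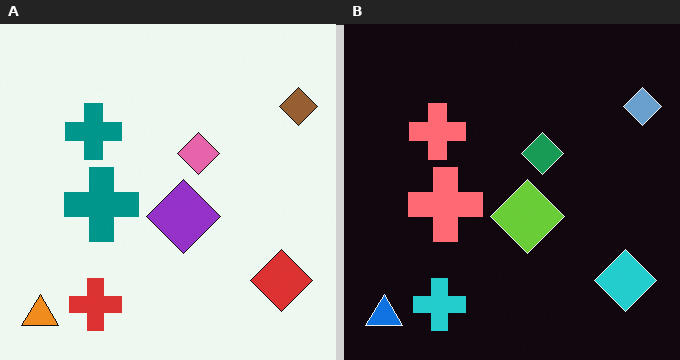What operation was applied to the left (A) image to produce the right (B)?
The image was color-inverted (negative).

The light background has become dark and every shape's color is its complement — a photographic negative.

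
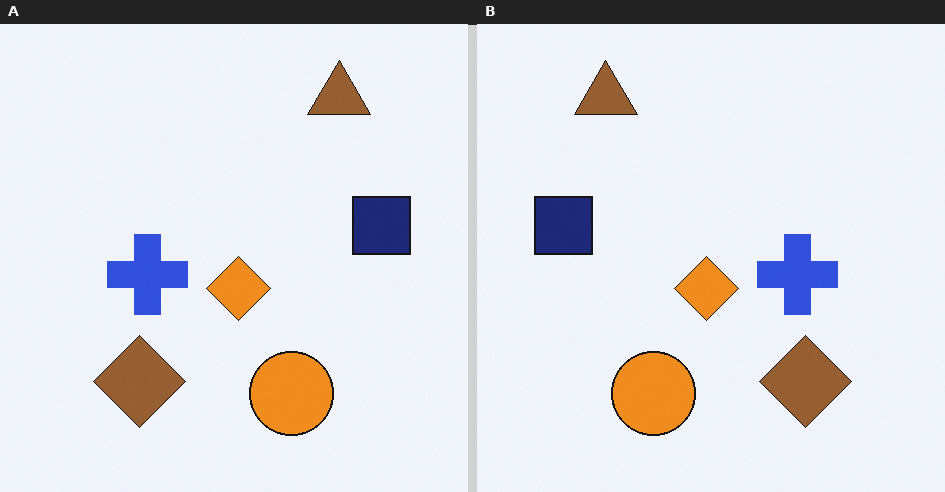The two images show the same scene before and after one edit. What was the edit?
The right (B) image is the left (A) flipped horizontally (left ↔ right).

The navy square is in the right of the left (A) image and the left of the right (B) — shapes on opposite sides of the vertical midline have swapped in a mirror flip.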